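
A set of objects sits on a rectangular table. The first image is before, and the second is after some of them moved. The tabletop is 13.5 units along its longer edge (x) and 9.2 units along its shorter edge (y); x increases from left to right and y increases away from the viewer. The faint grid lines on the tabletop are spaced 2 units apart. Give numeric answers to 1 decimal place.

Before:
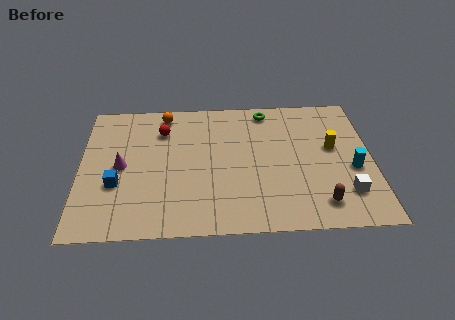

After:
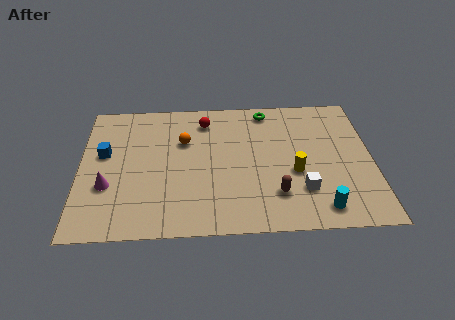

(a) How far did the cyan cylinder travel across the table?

3.0

From (12.6, 3.8) to (11.0, 1.3), the cyan cylinder covered √(1.6² + 2.5²) ≈ 3.0 units.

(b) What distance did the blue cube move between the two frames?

2.2

From (1.7, 3.3) to (1.1, 5.4), the blue cube covered √(0.6² + 2.1²) ≈ 2.2 units.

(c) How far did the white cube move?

2.0

The white cube moved from about (12.2, 2.2) to (10.2, 2.5), a distance of √(2.0² + 0.3²) ≈ 2.0.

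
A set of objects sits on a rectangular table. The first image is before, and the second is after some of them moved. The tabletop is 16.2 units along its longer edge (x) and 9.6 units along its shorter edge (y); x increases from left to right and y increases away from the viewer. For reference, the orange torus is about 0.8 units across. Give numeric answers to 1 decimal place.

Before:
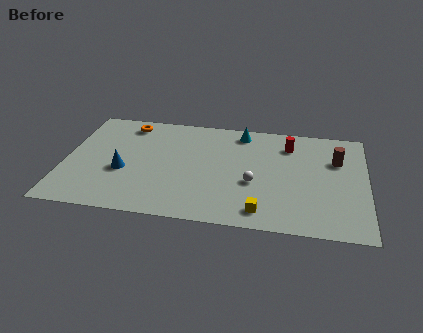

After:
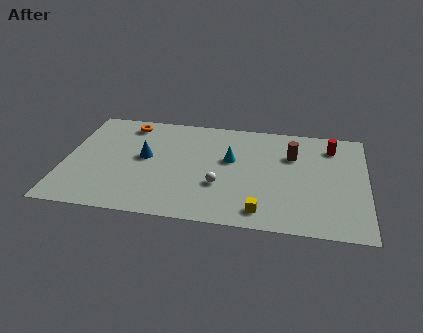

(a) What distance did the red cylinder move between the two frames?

2.3

From (12.0, 7.5) to (14.3, 7.7), the red cylinder covered √(2.3² + 0.2²) ≈ 2.3 units.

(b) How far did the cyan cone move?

2.6

From (9.4, 8.3) to (8.9, 5.7), the cyan cone covered √(0.5² + 2.6²) ≈ 2.6 units.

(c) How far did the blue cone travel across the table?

1.8

From (3.2, 3.8) to (4.3, 5.2), the blue cone covered √(1.1² + 1.4²) ≈ 1.8 units.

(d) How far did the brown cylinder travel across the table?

2.4

The brown cylinder moved from about (14.6, 6.5) to (12.2, 6.6), a distance of √(2.4² + 0.1²) ≈ 2.4.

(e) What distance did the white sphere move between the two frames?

1.9

From (10.2, 3.8) to (8.4, 3.3), the white sphere covered √(1.8² + 0.5²) ≈ 1.9 units.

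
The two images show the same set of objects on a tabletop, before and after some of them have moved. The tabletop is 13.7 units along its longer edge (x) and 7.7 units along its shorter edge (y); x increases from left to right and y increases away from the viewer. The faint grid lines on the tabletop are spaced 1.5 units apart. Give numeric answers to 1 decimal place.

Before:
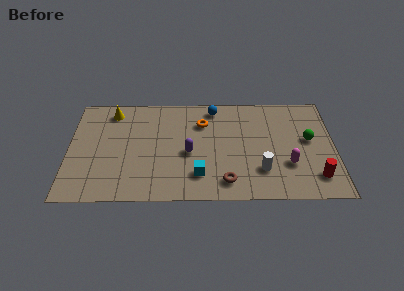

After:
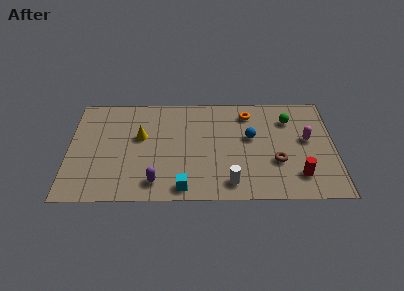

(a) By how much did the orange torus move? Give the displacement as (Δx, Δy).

(2.4, 0.7)

From the two frames, the orange torus sits at roughly (6.9, 5.6) before and (9.3, 6.3) after.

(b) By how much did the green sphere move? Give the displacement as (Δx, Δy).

(-1.0, 1.5)

The green sphere started near (12.4, 4.3) and ended near (11.4, 5.8).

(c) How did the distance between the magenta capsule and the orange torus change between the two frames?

-1.8

The distance was about 5.4 in the first image and 3.6 in the second, so they moved 1.8 units closer together.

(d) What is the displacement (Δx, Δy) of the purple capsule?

(-1.7, -2.1)

The purple capsule started near (6.2, 3.4) and ended near (4.5, 1.3).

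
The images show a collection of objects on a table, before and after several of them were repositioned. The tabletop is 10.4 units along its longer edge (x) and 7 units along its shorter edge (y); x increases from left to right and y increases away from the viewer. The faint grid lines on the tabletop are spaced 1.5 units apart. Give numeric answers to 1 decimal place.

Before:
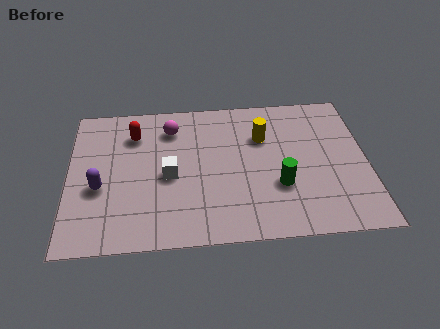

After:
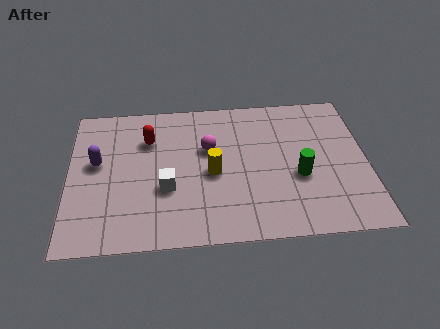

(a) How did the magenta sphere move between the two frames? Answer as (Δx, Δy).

(1.3, -1.1)

The magenta sphere started near (3.6, 5.5) and ended near (4.9, 4.4).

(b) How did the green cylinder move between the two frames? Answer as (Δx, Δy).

(0.7, 0.4)

The green cylinder was at about (7.3, 2.4) and moved to about (8.0, 2.8).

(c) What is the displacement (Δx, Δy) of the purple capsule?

(-0.1, 1.2)

The purple capsule started near (1.1, 2.8) and ended near (1.0, 4.0).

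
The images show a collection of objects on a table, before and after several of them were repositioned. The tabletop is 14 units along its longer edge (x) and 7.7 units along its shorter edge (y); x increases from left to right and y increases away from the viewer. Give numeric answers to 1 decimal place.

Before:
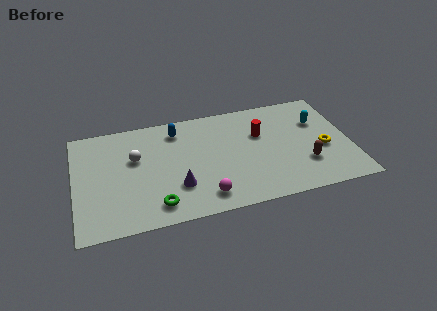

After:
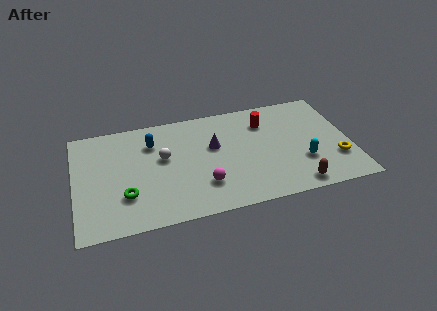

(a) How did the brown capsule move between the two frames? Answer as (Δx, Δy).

(-0.6, -1.4)

The brown capsule started near (11.6, 2.3) and ended near (11.0, 0.9).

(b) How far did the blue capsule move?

1.4

From (5.3, 6.3) to (4.0, 5.7), the blue capsule covered √(1.3² + 0.6²) ≈ 1.4 units.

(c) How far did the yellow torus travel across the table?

1.1

From (12.6, 3.2) to (13.2, 2.3), the yellow torus covered √(0.6² + 0.9²) ≈ 1.1 units.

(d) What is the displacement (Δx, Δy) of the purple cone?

(2.0, 2.4)

The purple cone was at about (5.1, 2.3) and moved to about (7.1, 4.7).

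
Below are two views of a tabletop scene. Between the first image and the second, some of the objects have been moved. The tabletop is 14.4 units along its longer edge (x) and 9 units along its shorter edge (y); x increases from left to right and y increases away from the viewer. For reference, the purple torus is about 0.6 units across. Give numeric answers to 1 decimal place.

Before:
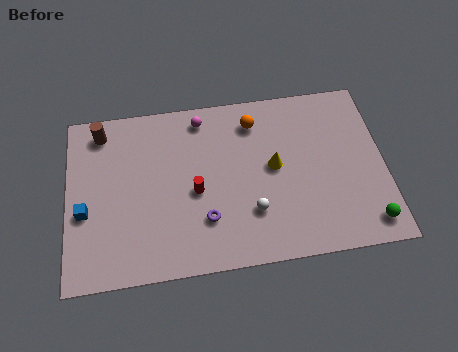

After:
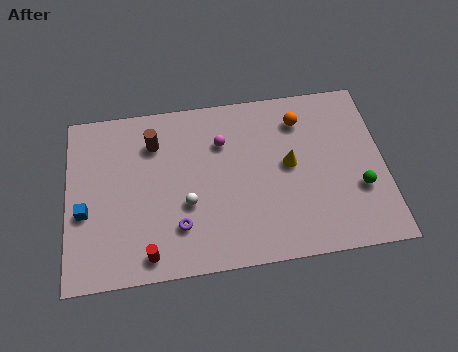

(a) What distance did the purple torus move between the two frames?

1.2

The purple torus moved from about (6.2, 2.5) to (5.0, 2.3), a distance of √(1.2² + 0.2²) ≈ 1.2.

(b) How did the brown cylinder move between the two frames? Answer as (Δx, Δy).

(2.4, -0.9)

The brown cylinder started near (1.6, 7.7) and ended near (4.0, 6.8).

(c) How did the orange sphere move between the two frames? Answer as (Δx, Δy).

(2.1, -0.2)

The orange sphere started near (8.6, 7.3) and ended near (10.7, 7.1).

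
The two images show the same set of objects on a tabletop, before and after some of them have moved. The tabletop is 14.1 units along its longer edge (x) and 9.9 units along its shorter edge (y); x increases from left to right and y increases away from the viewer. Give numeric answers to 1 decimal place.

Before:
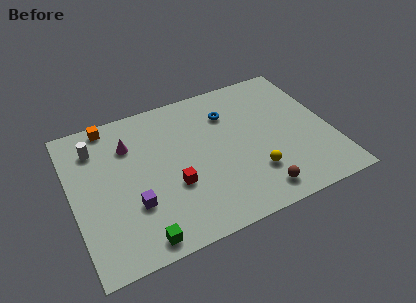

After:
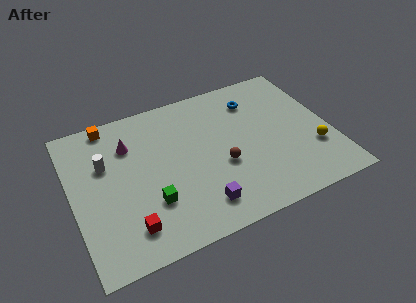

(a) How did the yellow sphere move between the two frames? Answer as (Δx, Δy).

(3.4, 0.4)

The yellow sphere was at about (9.6, 2.7) and moved to about (13.0, 3.1).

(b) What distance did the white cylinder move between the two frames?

1.4

From (1.5, 7.7) to (1.9, 6.4), the white cylinder covered √(0.4² + 1.3²) ≈ 1.4 units.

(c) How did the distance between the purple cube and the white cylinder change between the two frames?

+1.7

The distance was about 4.8 in the first image and 6.5 in the second, so they moved 1.7 units further apart.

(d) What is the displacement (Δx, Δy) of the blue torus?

(1.5, 0.4)

The blue torus started near (8.8, 7.3) and ended near (10.3, 7.7).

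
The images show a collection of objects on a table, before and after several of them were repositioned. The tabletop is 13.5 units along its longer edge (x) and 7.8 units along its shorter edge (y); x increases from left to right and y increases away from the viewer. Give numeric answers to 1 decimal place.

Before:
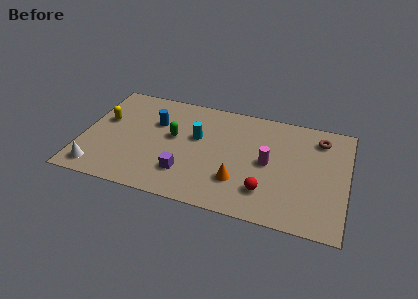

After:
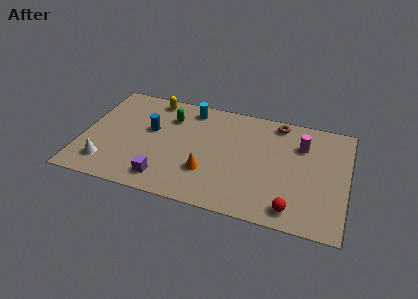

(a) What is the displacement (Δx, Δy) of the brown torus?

(-2.2, 0.6)

From the two frames, the brown torus sits at roughly (12.0, 6.3) before and (9.8, 6.9) after.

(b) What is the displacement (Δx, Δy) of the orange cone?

(-1.6, 0.2)

The orange cone started near (8.1, 2.2) and ended near (6.5, 2.4).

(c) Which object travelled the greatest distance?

the yellow capsule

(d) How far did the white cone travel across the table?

0.6

From (1.0, 1.1) to (1.4, 1.6), the white cone covered √(0.4² + 0.5²) ≈ 0.6 units.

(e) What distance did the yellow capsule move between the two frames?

3.2

The yellow capsule moved from about (1.0, 4.7) to (3.3, 6.9), a distance of √(2.3² + 2.2²) ≈ 3.2.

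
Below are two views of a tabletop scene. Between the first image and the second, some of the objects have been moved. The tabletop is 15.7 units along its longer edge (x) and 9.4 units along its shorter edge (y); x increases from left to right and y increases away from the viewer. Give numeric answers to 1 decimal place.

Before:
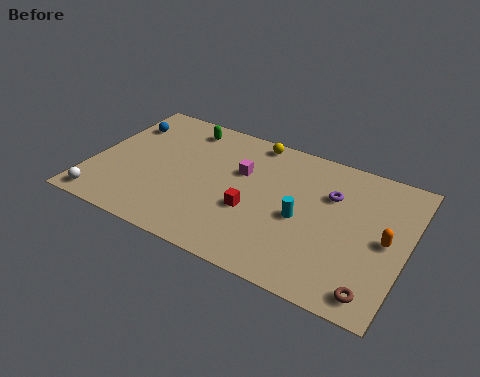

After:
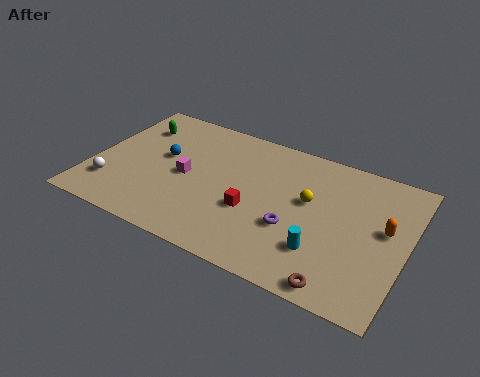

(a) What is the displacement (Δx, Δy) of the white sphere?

(0.2, 1.3)

From the two frames, the white sphere sits at roughly (1.0, 1.0) before and (1.2, 2.3) after.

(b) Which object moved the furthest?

the yellow sphere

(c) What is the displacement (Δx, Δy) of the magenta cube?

(-2.6, -1.5)

From the two frames, the magenta cube sits at roughly (7.3, 6.0) before and (4.7, 4.5) after.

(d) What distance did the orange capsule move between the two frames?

0.7

The orange capsule was near (14.7, 4.6) before and (14.6, 5.3) after, so it travelled √(0.1² + 0.7²) ≈ 0.7 units.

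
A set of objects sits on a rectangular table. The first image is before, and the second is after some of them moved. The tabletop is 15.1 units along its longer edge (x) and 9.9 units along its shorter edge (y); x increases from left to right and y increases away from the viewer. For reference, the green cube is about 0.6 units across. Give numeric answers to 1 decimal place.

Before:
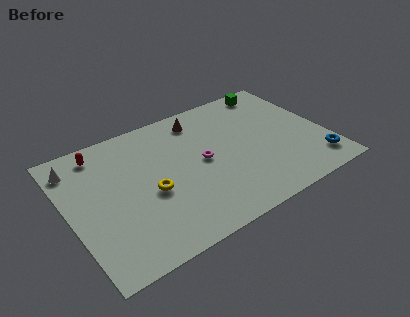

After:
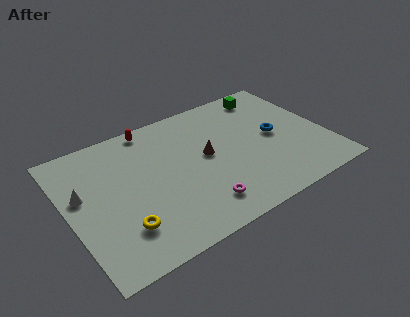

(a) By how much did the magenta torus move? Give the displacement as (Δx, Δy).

(-0.7, -3.1)

The magenta torus started near (7.8, 5.0) and ended near (7.1, 1.9).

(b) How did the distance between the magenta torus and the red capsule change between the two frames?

+0.8

Before: roughly 6.5 units apart; after: 7.3. That's 0.8 units further apart.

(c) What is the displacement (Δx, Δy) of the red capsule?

(3.1, 0.5)

The red capsule started near (2.3, 8.5) and ended near (5.4, 9.0).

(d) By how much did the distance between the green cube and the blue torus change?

-3.6

Before: roughly 7.1 units apart; after: 3.5. That's 3.6 units closer together.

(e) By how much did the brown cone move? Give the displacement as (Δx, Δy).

(-0.1, -3.0)

From the two frames, the brown cone sits at roughly (8.2, 8.3) before and (8.1, 5.3) after.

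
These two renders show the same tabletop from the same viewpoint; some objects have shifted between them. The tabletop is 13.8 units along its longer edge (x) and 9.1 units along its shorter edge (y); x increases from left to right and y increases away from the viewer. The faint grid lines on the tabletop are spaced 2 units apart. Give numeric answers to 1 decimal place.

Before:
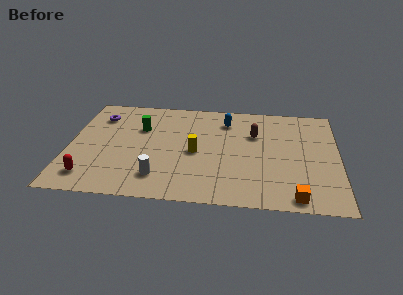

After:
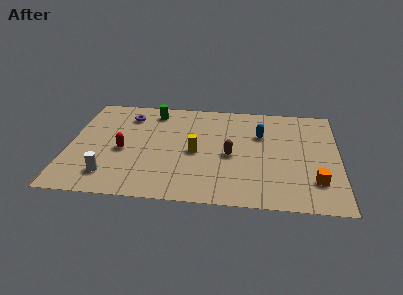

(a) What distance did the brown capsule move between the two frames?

2.3

The brown capsule was near (9.5, 6.1) before and (8.3, 4.1) after, so it travelled √(1.2² + 2.0²) ≈ 2.3 units.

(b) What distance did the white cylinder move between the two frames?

2.5

From (4.7, 1.9) to (2.2, 1.8), the white cylinder covered √(2.5² + 0.1²) ≈ 2.5 units.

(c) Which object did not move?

the yellow cylinder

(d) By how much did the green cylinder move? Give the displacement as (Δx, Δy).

(0.6, 1.6)

The green cylinder was at about (3.6, 6.1) and moved to about (4.2, 7.7).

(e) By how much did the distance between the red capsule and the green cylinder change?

-1.1

The distance was about 5.1 in the first image and 4.0 in the second, so they moved 1.1 units closer together.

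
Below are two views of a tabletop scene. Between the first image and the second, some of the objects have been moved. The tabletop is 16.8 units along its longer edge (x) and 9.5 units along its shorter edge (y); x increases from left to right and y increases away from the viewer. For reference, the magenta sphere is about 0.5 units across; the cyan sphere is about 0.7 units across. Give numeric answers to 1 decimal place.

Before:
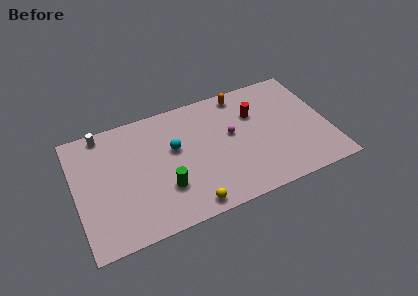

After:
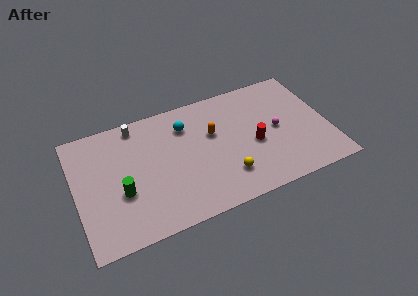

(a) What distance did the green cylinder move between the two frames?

2.9

The green cylinder was near (5.7, 2.9) before and (2.9, 3.6) after, so it travelled √(2.8² + 0.7²) ≈ 2.9 units.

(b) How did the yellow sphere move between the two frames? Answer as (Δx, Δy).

(2.6, 1.3)

The yellow sphere started near (7.1, 1.0) and ended near (9.7, 2.3).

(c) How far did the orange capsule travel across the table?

3.3

The orange capsule was near (11.4, 8.4) before and (9.2, 5.9) after, so it travelled √(2.2² + 2.5²) ≈ 3.3 units.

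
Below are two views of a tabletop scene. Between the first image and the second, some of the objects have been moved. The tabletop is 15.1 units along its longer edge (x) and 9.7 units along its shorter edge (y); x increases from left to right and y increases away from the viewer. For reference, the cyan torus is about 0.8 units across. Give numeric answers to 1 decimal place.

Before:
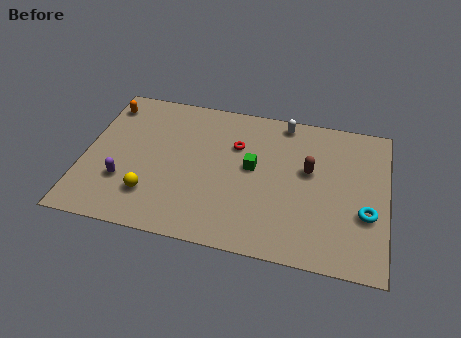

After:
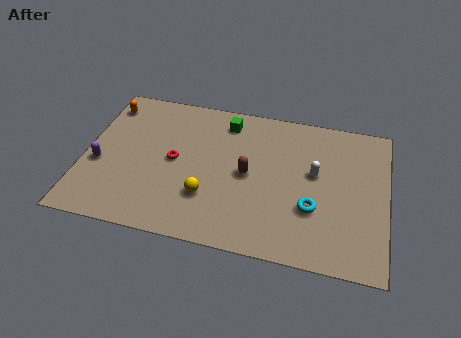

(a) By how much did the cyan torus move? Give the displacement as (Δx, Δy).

(-2.6, -0.2)

From the two frames, the cyan torus sits at roughly (14.1, 3.5) before and (11.5, 3.3) after.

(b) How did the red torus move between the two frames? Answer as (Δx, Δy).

(-3.0, -1.7)

The red torus was at about (7.5, 6.6) and moved to about (4.5, 4.9).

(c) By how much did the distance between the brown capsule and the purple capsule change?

-2.0

Before: roughly 9.5 units apart; after: 7.5. That's 2.0 units closer together.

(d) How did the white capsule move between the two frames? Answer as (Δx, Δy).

(1.7, -3.1)

The white capsule was at about (9.8, 8.7) and moved to about (11.5, 5.6).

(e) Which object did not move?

the orange capsule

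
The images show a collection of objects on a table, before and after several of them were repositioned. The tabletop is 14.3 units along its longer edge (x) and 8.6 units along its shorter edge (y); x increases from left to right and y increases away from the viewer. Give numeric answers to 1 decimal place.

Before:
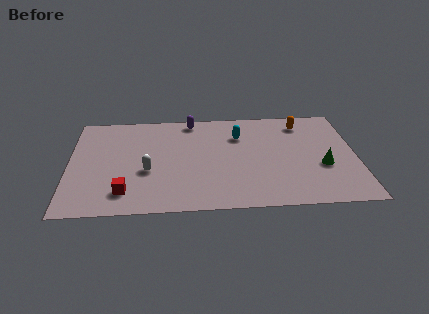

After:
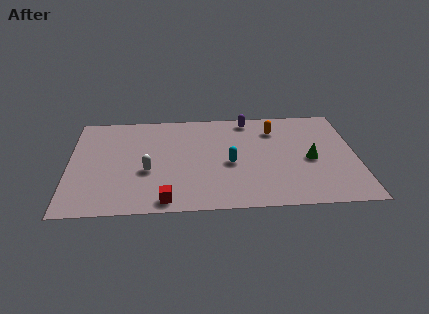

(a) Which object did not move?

the white capsule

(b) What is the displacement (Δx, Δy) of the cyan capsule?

(-0.5, -2.4)

From the two frames, the cyan capsule sits at roughly (8.5, 6.2) before and (8.0, 3.8) after.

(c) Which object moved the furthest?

the purple capsule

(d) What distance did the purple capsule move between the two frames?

2.9

The purple capsule moved from about (6.1, 7.7) to (9.0, 7.6), a distance of √(2.9² + 0.1²) ≈ 2.9.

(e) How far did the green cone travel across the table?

0.8

From (12.6, 3.3) to (12.0, 3.9), the green cone covered √(0.6² + 0.6²) ≈ 0.8 units.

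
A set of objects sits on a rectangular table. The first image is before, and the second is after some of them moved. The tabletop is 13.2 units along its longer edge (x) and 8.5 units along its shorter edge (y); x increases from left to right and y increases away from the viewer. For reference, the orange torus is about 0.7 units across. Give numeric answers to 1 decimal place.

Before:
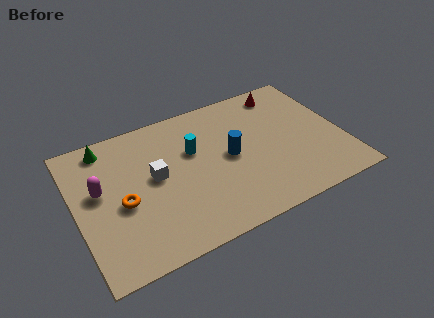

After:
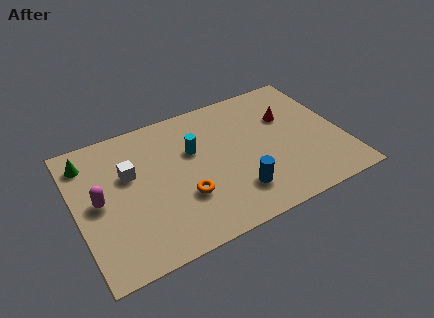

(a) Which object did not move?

the cyan cylinder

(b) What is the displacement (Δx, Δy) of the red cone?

(-0.1, -1.7)

The red cone was at about (10.8, 7.3) and moved to about (10.7, 5.6).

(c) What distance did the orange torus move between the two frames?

3.0

From (2.2, 3.7) to (5.1, 2.8), the orange torus covered √(2.9² + 0.9²) ≈ 3.0 units.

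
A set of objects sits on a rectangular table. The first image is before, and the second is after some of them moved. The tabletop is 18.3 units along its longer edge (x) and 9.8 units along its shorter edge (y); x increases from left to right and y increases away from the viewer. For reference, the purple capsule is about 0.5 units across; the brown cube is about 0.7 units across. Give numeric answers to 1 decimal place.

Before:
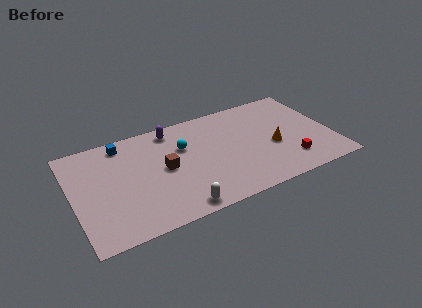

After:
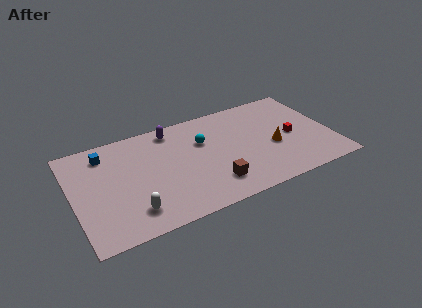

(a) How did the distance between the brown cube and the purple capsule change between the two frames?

+3.1

They were about 3.6 units apart before and 6.7 after — 3.1 units further apart.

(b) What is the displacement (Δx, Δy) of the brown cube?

(3.1, -2.8)

From the two frames, the brown cube sits at roughly (6.4, 5.0) before and (9.5, 2.2) after.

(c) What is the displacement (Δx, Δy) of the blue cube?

(-1.3, -0.5)

The blue cube started near (3.8, 8.5) and ended near (2.5, 8.0).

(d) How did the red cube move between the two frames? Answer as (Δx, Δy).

(0.5, 2.4)

From the two frames, the red cube sits at roughly (15.0, 2.2) before and (15.5, 4.6) after.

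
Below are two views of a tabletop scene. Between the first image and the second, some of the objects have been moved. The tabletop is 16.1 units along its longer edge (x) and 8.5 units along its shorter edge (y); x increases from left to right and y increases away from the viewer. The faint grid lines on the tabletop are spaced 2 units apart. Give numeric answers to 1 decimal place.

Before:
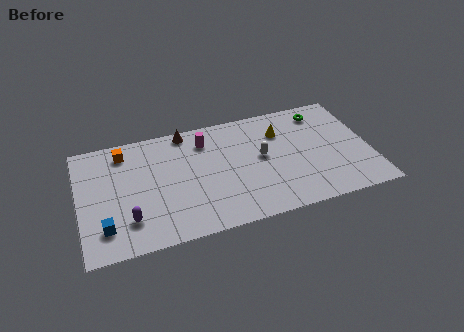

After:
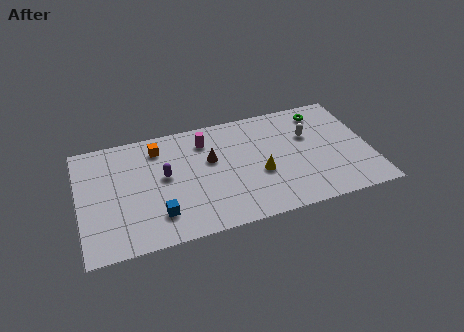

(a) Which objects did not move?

the green torus and the magenta cylinder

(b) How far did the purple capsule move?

3.3

The purple capsule moved from about (2.6, 2.1) to (4.7, 4.7), a distance of √(2.1² + 2.6²) ≈ 3.3.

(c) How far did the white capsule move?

2.8

The white capsule was near (10.1, 4.6) before and (12.8, 5.5) after, so it travelled √(2.7² + 0.9²) ≈ 2.8 units.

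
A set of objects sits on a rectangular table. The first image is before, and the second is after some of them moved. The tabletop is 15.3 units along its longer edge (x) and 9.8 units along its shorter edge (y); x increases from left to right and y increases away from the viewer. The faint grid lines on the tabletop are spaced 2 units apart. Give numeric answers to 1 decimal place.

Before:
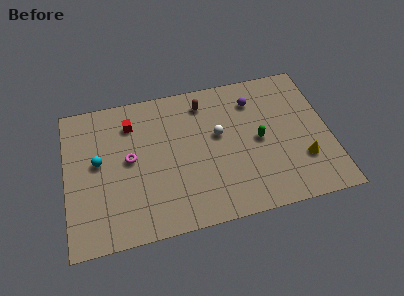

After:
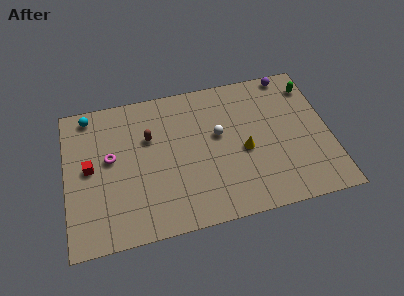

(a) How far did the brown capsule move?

3.7

The brown capsule was near (8.2, 8.1) before and (4.9, 6.4) after, so it travelled √(3.3² + 1.7²) ≈ 3.7 units.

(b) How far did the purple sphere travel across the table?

2.6

The purple sphere moved from about (11.1, 7.6) to (13.3, 9.0), a distance of √(2.2² + 1.4²) ≈ 2.6.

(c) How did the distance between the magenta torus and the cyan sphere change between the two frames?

+1.6

The distance was about 1.8 in the first image and 3.4 in the second, so they moved 1.6 units further apart.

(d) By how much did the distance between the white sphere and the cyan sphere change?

+1.0

The distance was about 7.0 in the first image and 8.0 in the second, so they moved 1.0 units further apart.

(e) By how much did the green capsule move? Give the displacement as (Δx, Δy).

(3.3, 3.1)

The green capsule was at about (11.2, 4.8) and moved to about (14.5, 7.9).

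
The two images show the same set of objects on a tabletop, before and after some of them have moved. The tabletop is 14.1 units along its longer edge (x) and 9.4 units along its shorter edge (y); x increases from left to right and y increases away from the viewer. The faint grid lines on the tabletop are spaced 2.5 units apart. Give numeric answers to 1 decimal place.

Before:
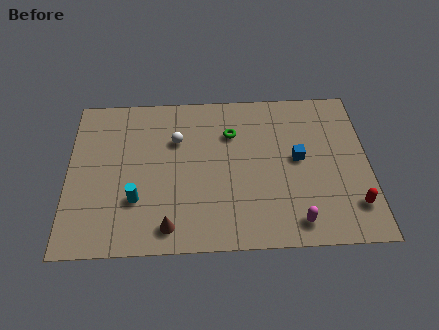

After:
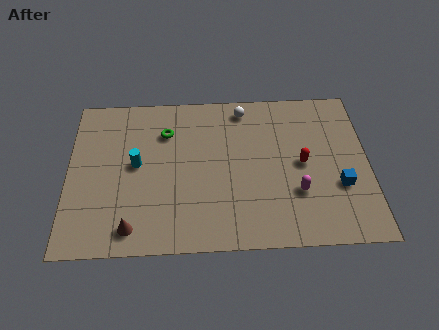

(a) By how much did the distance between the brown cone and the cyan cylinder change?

+1.5

The distance was about 2.2 in the first image and 3.7 in the second, so they moved 1.5 units further apart.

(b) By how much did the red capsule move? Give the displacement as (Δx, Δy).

(-2.3, 2.6)

From the two frames, the red capsule sits at roughly (13.3, 2.1) before and (11.0, 4.7) after.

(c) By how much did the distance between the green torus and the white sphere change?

+1.3

Before: roughly 2.6 units apart; after: 3.9. That's 1.3 units further apart.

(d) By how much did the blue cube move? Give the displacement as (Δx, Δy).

(1.9, -1.7)

The blue cube started near (10.8, 5.0) and ended near (12.7, 3.3).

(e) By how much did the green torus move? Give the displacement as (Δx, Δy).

(-3.1, 0.2)

The green torus was at about (7.7, 6.7) and moved to about (4.6, 6.9).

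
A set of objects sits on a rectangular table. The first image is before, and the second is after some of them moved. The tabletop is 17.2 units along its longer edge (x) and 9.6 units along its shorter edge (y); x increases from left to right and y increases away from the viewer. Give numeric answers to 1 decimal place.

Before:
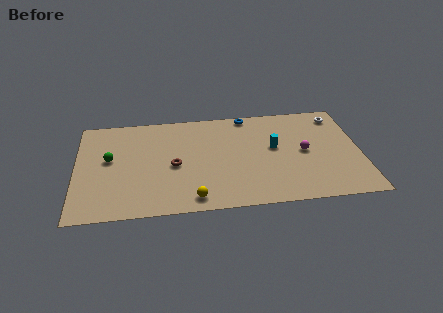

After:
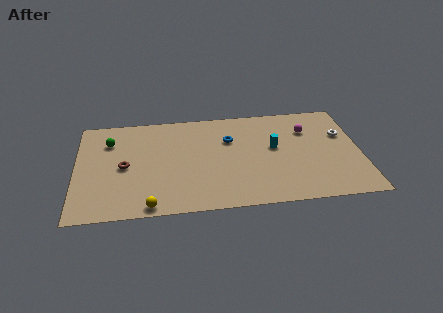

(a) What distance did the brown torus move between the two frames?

3.0

The brown torus moved from about (5.9, 4.4) to (2.9, 4.6), a distance of √(3.0² + 0.2²) ≈ 3.0.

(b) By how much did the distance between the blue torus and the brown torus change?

+0.3

Before: roughly 6.4 units apart; after: 6.7. That's 0.3 units further apart.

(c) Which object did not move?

the cyan cylinder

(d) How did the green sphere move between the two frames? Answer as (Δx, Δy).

(0.0, 1.7)

The green sphere was at about (2.0, 5.4) and moved to about (2.0, 7.1).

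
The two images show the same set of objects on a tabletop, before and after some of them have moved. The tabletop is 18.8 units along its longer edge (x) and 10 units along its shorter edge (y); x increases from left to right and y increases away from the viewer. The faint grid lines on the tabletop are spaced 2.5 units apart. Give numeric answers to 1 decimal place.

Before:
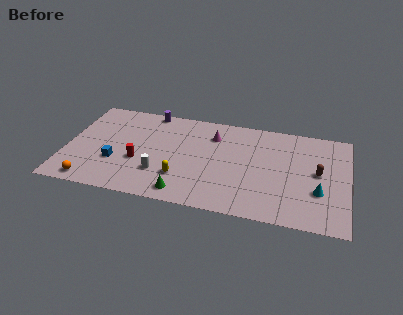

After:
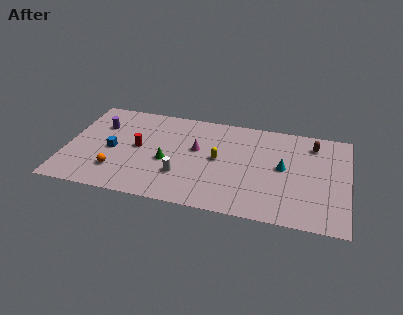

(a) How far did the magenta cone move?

2.0

The magenta cone moved from about (9.7, 7.6) to (8.7, 5.9), a distance of √(1.0² + 1.7²) ≈ 2.0.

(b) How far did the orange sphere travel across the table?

2.1

The orange sphere moved from about (1.9, 1.1) to (3.5, 2.5), a distance of √(1.6² + 1.4²) ≈ 2.1.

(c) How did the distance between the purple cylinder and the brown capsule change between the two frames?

+2.2

Before: roughly 12.1 units apart; after: 14.3. That's 2.2 units further apart.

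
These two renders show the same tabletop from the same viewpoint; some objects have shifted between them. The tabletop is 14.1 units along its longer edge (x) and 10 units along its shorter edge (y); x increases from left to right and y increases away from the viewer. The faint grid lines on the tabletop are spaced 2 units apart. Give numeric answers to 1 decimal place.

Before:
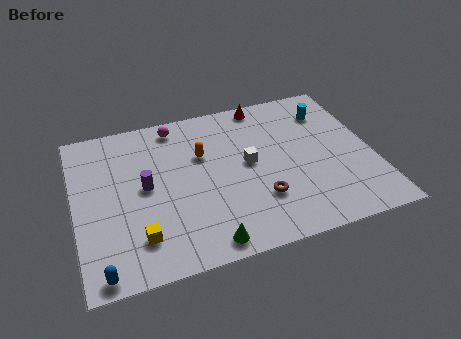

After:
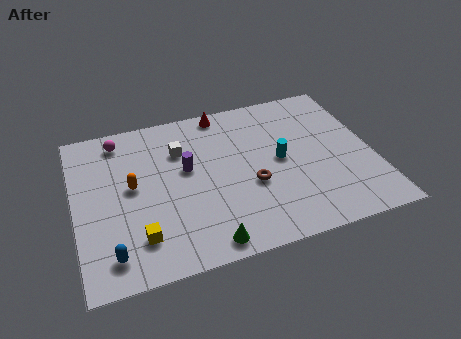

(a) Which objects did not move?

the yellow cube and the green cone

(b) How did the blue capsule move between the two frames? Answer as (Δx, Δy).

(0.5, 0.8)

The blue capsule was at about (1.0, 0.8) and moved to about (1.5, 1.6).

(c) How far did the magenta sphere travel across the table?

2.7

The magenta sphere moved from about (5.0, 8.8) to (2.3, 8.6), a distance of √(2.7² + 0.2²) ≈ 2.7.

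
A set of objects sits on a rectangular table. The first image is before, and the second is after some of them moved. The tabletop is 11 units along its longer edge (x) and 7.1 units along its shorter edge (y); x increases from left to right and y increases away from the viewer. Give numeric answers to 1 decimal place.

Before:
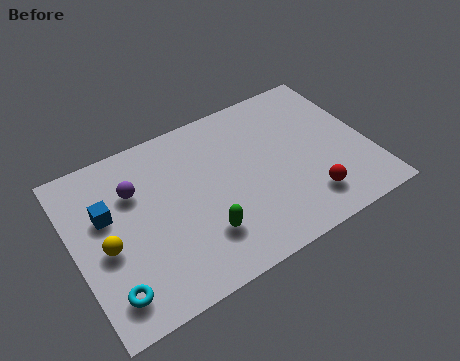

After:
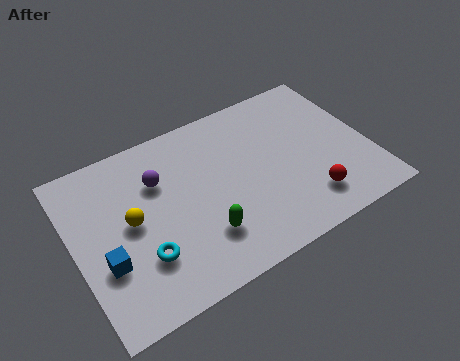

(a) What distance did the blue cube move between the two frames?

1.9

The blue cube moved from about (1.3, 4.4) to (1.0, 2.5), a distance of √(0.3² + 1.9²) ≈ 1.9.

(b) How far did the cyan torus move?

1.5

The cyan torus moved from about (1.0, 1.3) to (2.3, 2.1), a distance of √(1.3² + 0.8²) ≈ 1.5.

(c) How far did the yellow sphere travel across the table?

1.2

The yellow sphere was near (1.1, 3.1) before and (2.1, 3.7) after, so it travelled √(1.0² + 0.6²) ≈ 1.2 units.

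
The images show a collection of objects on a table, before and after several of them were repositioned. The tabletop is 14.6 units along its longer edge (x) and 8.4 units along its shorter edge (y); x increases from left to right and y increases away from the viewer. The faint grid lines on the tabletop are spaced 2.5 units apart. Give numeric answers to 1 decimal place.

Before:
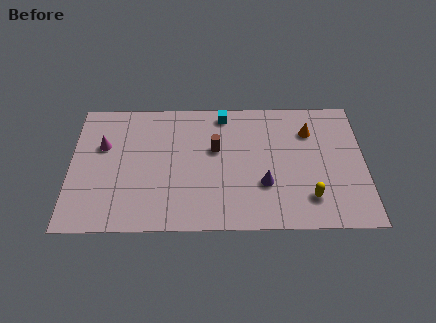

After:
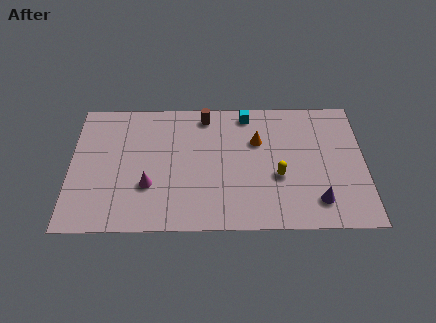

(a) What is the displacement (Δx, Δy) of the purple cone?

(2.6, -1.1)

The purple cone started near (9.6, 2.8) and ended near (12.2, 1.7).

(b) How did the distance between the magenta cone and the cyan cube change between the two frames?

+0.4

Before: roughly 6.3 units apart; after: 6.7. That's 0.4 units further apart.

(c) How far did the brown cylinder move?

2.3

The brown cylinder was near (7.2, 5.1) before and (6.7, 7.3) after, so it travelled √(0.5² + 2.2²) ≈ 2.3 units.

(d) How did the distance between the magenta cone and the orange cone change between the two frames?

-4.2

Before: roughly 10.3 units apart; after: 6.1. That's 4.2 units closer together.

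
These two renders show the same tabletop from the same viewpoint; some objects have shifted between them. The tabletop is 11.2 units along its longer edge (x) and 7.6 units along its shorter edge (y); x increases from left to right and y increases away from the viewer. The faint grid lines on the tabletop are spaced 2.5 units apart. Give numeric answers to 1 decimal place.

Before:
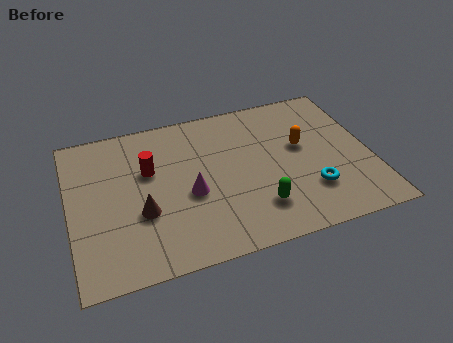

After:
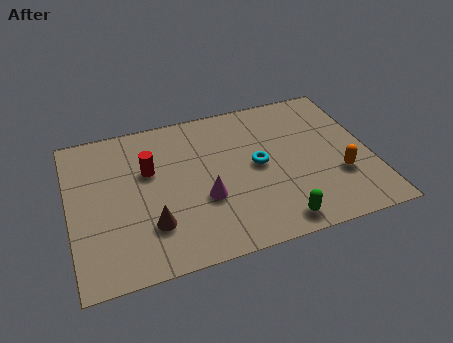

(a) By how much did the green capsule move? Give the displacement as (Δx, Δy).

(0.6, -0.9)

The green capsule was at about (6.8, 1.8) and moved to about (7.4, 0.9).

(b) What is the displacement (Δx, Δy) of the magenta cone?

(0.5, -0.4)

The magenta cone started near (4.4, 3.2) and ended near (4.9, 2.8).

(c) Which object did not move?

the red cylinder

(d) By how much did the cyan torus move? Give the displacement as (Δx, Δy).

(-1.8, 1.8)

The cyan torus started near (8.8, 2.1) and ended near (7.0, 3.9).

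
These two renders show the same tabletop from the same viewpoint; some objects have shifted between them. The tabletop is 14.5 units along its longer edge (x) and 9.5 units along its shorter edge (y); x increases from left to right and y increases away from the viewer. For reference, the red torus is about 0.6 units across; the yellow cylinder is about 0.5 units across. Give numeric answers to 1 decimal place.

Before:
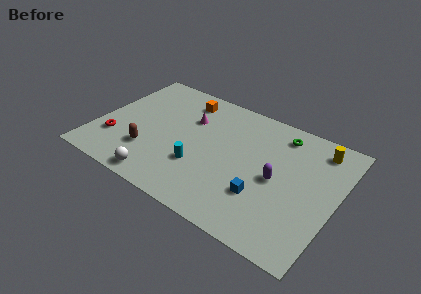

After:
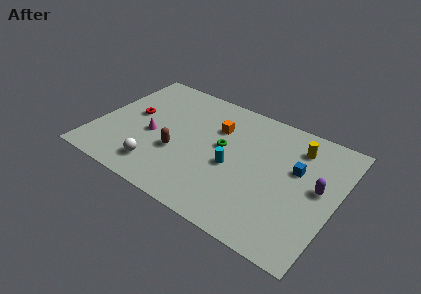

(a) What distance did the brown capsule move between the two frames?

1.9

The brown capsule was near (3.4, 2.7) before and (5.1, 3.5) after, so it travelled √(1.7² + 0.8²) ≈ 1.9 units.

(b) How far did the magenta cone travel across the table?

3.1

The magenta cone was near (5.3, 6.5) before and (3.4, 4.1) after, so it travelled √(1.9² + 2.4²) ≈ 3.1 units.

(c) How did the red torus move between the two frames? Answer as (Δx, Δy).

(0.7, 2.5)

From the two frames, the red torus sits at roughly (1.3, 2.7) before and (2.0, 5.2) after.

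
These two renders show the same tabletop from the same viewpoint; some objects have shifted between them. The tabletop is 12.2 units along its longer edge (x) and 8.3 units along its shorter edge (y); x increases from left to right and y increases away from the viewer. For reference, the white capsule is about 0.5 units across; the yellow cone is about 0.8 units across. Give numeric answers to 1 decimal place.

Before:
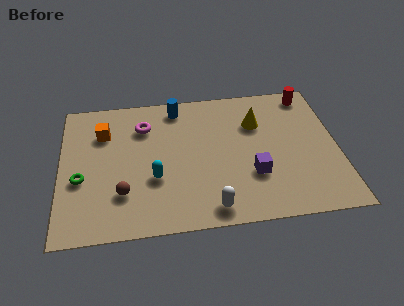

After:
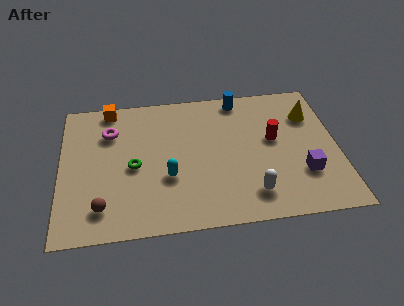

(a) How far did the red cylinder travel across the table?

3.1

The red cylinder moved from about (11.1, 7.3) to (9.4, 4.7), a distance of √(1.7² + 2.6²) ≈ 3.1.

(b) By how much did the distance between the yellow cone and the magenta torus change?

+3.9

They were about 5.0 units apart before and 8.9 after — 3.9 units further apart.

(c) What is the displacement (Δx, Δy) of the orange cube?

(0.3, 1.5)

The orange cube started near (1.9, 6.0) and ended near (2.2, 7.5).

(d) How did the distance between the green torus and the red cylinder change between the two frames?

-4.7

The distance was about 11.0 in the first image and 6.3 in the second, so they moved 4.7 units closer together.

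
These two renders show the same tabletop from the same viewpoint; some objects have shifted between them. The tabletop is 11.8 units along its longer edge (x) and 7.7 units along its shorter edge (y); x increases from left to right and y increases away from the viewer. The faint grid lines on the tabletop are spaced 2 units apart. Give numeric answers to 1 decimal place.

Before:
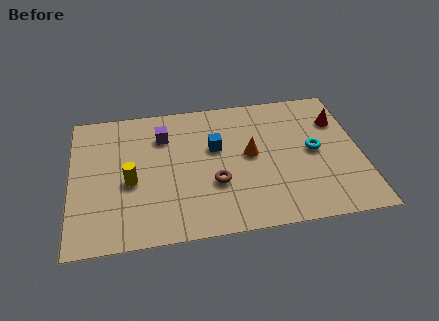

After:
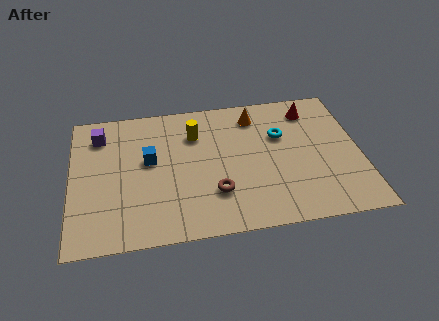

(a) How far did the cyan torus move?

1.7

The cyan torus was near (9.9, 3.9) before and (8.6, 5.0) after, so it travelled √(1.3² + 1.1²) ≈ 1.7 units.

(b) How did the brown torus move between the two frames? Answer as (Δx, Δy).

(0.0, -0.5)

The brown torus was at about (5.8, 2.7) and moved to about (5.8, 2.2).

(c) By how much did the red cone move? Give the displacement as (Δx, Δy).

(-1.1, 0.8)

The red cone started near (11.0, 5.5) and ended near (9.9, 6.3).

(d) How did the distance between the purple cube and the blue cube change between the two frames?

+0.3

Before: roughly 2.3 units apart; after: 2.6. That's 0.3 units further apart.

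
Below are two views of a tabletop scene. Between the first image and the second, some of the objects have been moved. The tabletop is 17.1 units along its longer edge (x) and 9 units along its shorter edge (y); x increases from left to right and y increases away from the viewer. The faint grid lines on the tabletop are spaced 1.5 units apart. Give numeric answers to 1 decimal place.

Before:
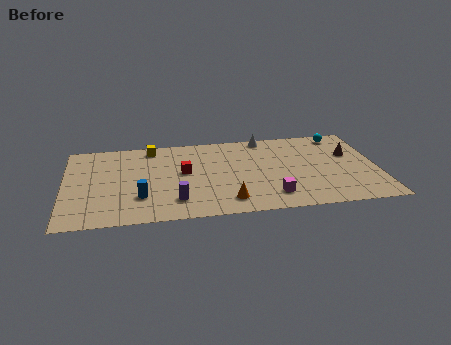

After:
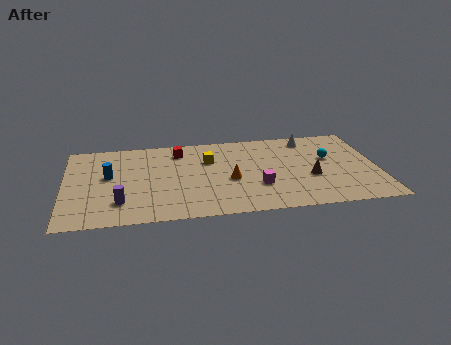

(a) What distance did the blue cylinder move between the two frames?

3.0

The blue cylinder moved from about (4.1, 2.6) to (2.4, 5.1), a distance of √(1.7² + 2.5²) ≈ 3.0.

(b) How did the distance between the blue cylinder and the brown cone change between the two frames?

-0.9

Before: roughly 12.0 units apart; after: 11.1. That's 0.9 units closer together.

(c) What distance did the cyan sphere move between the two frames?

2.6

From (15.3, 7.9) to (14.5, 5.4), the cyan sphere covered √(0.8² + 2.5²) ≈ 2.6 units.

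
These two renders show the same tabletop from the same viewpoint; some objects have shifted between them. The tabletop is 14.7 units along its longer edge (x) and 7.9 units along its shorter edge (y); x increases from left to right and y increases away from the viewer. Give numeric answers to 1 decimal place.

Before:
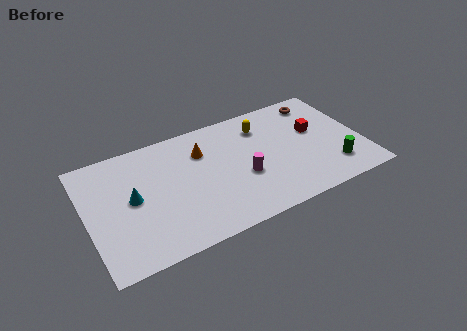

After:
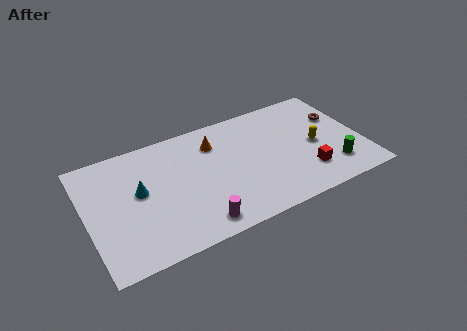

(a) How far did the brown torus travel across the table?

1.7

The brown torus moved from about (12.8, 6.7) to (13.7, 5.2), a distance of √(0.9² + 1.5²) ≈ 1.7.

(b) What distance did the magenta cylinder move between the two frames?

3.4

The magenta cylinder moved from about (8.2, 3.1) to (5.5, 1.1), a distance of √(2.7² + 2.0²) ≈ 3.4.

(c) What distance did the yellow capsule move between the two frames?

3.5

The yellow capsule was near (9.6, 6.1) before and (12.2, 3.7) after, so it travelled √(2.6² + 2.4²) ≈ 3.5 units.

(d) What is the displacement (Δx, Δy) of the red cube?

(-0.8, -2.7)

From the two frames, the red cube sits at roughly (12.3, 4.7) before and (11.5, 2.0) after.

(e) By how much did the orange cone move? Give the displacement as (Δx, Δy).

(0.7, 0.3)

From the two frames, the orange cone sits at roughly (6.3, 5.7) before and (7.0, 6.0) after.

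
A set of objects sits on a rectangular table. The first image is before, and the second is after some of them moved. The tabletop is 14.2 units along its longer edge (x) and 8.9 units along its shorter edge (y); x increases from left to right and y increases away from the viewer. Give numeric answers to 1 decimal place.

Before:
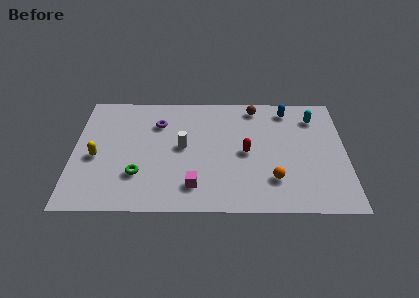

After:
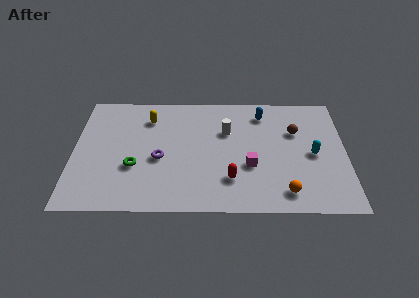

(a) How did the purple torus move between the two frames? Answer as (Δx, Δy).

(0.1, -2.7)

The purple torus started near (4.4, 6.5) and ended near (4.5, 3.8).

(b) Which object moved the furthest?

the yellow capsule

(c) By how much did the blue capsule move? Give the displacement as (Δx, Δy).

(-1.3, -0.3)

The blue capsule was at about (11.2, 7.6) and moved to about (9.9, 7.3).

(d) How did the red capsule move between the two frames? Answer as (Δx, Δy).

(-0.8, -2.0)

The red capsule was at about (9.0, 4.3) and moved to about (8.2, 2.3).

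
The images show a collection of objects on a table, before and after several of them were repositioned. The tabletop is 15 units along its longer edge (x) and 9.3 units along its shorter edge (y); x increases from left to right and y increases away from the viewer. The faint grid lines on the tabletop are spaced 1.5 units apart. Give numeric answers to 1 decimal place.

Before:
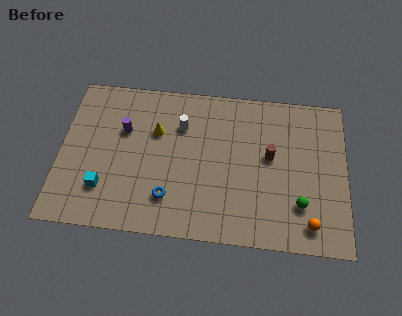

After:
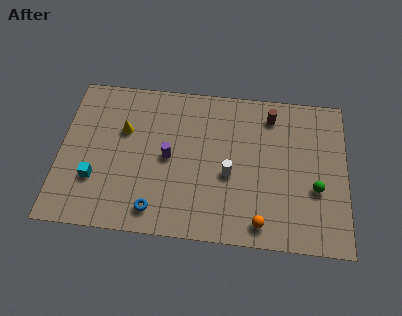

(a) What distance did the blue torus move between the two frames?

1.1

From (5.8, 2.2) to (5.1, 1.4), the blue torus covered √(0.7² + 0.8²) ≈ 1.1 units.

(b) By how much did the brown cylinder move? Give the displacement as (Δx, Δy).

(0.0, 2.5)

The brown cylinder was at about (11.0, 5.2) and moved to about (11.0, 7.7).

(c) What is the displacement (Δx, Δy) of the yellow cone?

(-1.7, -0.1)

The yellow cone started near (5.0, 6.1) and ended near (3.3, 6.0).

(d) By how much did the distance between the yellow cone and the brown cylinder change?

+1.8

The distance was about 6.1 in the first image and 7.9 in the second, so they moved 1.8 units further apart.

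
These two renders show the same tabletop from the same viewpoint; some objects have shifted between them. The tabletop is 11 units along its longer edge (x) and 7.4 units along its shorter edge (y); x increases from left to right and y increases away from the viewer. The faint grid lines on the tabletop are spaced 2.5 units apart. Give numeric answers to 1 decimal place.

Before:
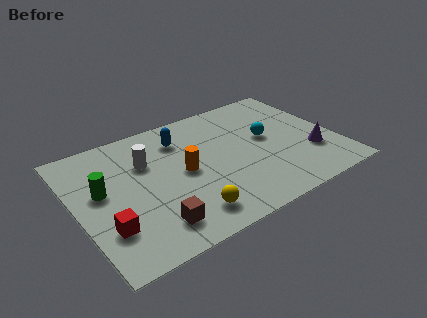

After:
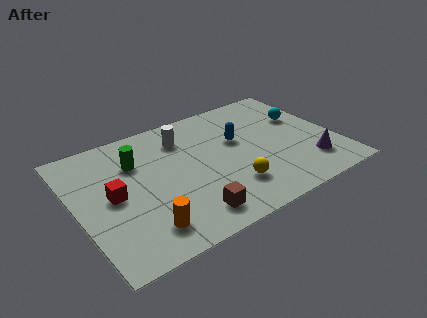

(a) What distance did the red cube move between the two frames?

1.7

The red cube was near (1.0, 2.1) before and (1.5, 3.7) after, so it travelled √(0.5² + 1.6²) ≈ 1.7 units.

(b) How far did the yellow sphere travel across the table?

2.1

The yellow sphere was near (4.2, 1.3) before and (6.2, 1.9) after, so it travelled √(2.0² + 0.6²) ≈ 2.1 units.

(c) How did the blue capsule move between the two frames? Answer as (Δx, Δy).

(2.3, -1.2)

The blue capsule was at about (4.7, 5.7) and moved to about (7.0, 4.5).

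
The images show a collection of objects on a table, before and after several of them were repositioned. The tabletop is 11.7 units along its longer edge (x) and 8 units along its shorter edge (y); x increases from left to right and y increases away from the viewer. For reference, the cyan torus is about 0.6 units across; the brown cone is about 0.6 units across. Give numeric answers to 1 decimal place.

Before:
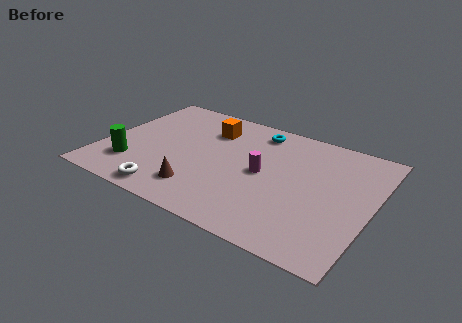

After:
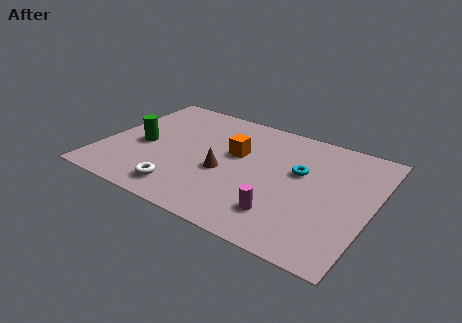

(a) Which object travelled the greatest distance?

the cyan torus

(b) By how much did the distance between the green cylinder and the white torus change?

+1.0

The distance was about 2.2 in the first image and 3.2 in the second, so they moved 1.0 units further apart.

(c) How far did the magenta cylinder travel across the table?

2.5

The magenta cylinder was near (7.0, 4.0) before and (8.2, 1.8) after, so it travelled √(1.2² + 2.2²) ≈ 2.5 units.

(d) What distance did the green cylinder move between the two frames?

1.6

The green cylinder was near (1.5, 2.0) before and (1.7, 3.6) after, so it travelled √(0.2² + 1.6²) ≈ 1.6 units.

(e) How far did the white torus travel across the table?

0.6

From (3.4, 0.9) to (3.9, 1.3), the white torus covered √(0.5² + 0.4²) ≈ 0.6 units.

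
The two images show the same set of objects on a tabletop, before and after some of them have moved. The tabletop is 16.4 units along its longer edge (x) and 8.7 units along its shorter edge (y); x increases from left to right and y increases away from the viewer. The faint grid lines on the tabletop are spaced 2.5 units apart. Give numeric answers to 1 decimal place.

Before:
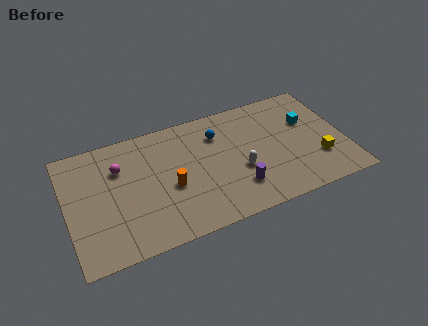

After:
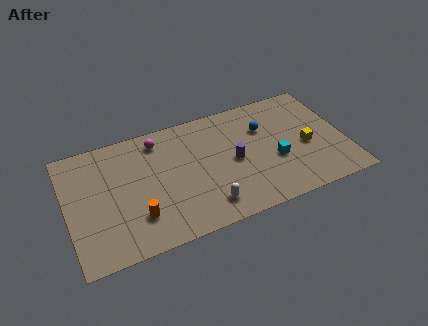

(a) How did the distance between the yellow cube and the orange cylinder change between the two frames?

+1.5

The distance was about 8.8 in the first image and 10.3 in the second, so they moved 1.5 units further apart.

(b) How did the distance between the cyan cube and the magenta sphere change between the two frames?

-3.5

Before: roughly 11.2 units apart; after: 7.7. That's 3.5 units closer together.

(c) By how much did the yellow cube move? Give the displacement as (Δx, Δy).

(-0.6, 1.2)

The yellow cube was at about (14.7, 2.6) and moved to about (14.1, 3.8).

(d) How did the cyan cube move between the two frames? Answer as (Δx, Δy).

(-2.2, -2.2)

The cyan cube started near (14.4, 5.6) and ended near (12.2, 3.4).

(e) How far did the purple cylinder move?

2.0

From (9.8, 2.2) to (9.8, 4.2), the purple cylinder covered √(0.0² + 2.0²) ≈ 2.0 units.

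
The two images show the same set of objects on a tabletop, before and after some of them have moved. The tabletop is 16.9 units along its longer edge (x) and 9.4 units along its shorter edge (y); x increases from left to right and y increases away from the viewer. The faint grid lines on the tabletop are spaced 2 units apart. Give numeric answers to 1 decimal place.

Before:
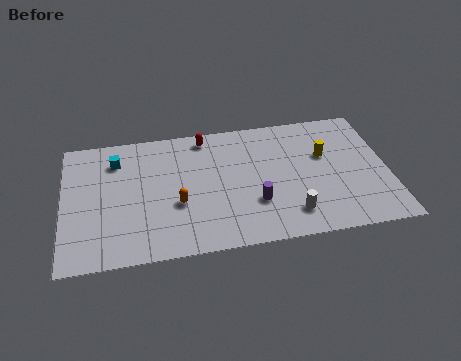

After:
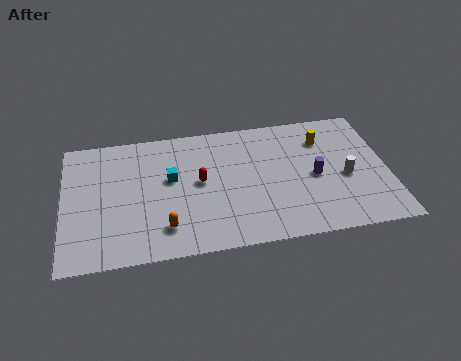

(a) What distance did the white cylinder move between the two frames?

3.7

The white cylinder moved from about (11.7, 1.9) to (14.7, 4.1), a distance of √(3.0² + 2.2²) ≈ 3.7.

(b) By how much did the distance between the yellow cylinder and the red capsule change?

+0.3

The distance was about 6.6 in the first image and 6.9 in the second, so they moved 0.3 units further apart.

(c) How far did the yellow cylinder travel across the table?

1.2

The yellow cylinder moved from about (13.7, 5.9) to (13.7, 7.1), a distance of √(0.0² + 1.2²) ≈ 1.2.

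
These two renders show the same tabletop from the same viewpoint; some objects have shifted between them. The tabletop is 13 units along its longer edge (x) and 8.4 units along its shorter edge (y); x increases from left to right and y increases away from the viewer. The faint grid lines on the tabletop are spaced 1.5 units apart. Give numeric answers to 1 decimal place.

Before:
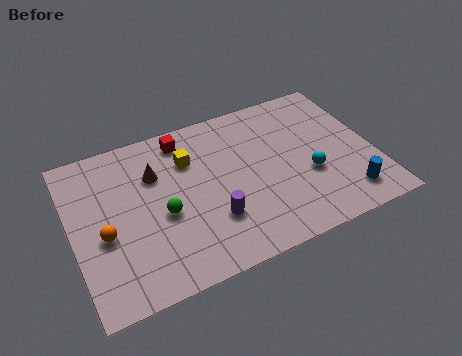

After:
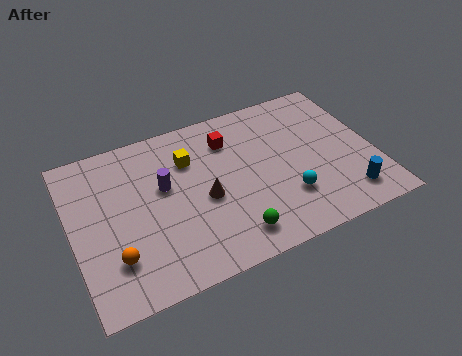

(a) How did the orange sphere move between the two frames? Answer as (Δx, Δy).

(0.3, -1.3)

From the two frames, the orange sphere sits at roughly (1.3, 3.5) before and (1.6, 2.2) after.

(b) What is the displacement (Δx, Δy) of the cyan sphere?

(-1.1, -0.8)

The cyan sphere started near (10.1, 3.2) and ended near (9.0, 2.4).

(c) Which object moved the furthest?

the green sphere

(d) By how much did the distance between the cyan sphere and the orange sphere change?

-1.4

Before: roughly 8.8 units apart; after: 7.4. That's 1.4 units closer together.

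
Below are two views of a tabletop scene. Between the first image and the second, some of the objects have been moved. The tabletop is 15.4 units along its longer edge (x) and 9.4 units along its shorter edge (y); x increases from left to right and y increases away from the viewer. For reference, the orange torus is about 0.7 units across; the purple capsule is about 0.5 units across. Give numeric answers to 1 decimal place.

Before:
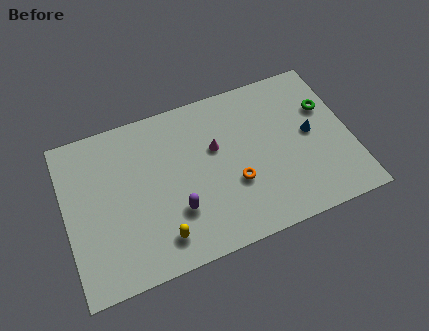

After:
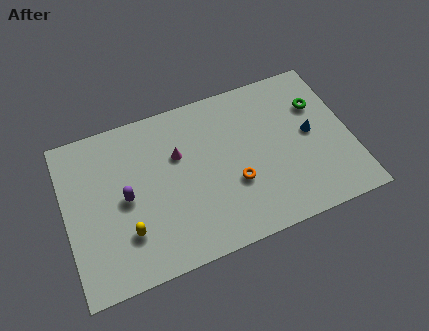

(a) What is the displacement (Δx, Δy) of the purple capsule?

(-2.6, 1.7)

From the two frames, the purple capsule sits at roughly (5.8, 2.9) before and (3.2, 4.6) after.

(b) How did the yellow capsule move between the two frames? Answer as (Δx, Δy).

(-1.7, 0.9)

The yellow capsule started near (4.8, 1.7) and ended near (3.1, 2.6).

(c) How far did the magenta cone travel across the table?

2.0

The magenta cone was near (8.2, 5.8) before and (6.2, 6.1) after, so it travelled √(2.0² + 0.3²) ≈ 2.0 units.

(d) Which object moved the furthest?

the purple capsule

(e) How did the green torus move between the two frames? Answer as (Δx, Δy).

(-0.4, 0.3)

The green torus started near (14.3, 6.2) and ended near (13.9, 6.5).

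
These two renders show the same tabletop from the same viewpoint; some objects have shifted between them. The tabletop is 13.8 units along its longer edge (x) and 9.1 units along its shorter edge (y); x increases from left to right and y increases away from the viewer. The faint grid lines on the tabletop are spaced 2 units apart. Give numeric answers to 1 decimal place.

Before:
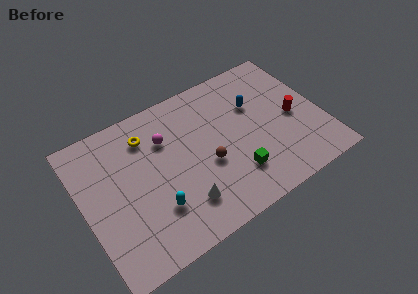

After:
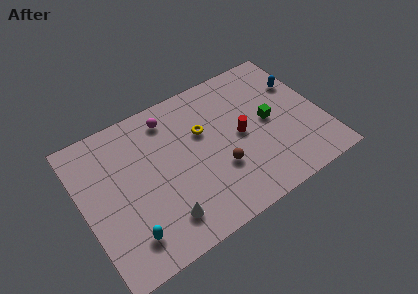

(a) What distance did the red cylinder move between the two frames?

3.1

The red cylinder was near (12.2, 4.2) before and (9.1, 4.5) after, so it travelled √(3.1² + 0.3²) ≈ 3.1 units.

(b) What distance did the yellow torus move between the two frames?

3.4

From (4.0, 7.1) to (7.1, 5.8), the yellow torus covered √(3.1² + 1.3²) ≈ 3.4 units.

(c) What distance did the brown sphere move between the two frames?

0.8

The brown sphere was near (7.0, 3.7) before and (7.6, 3.1) after, so it travelled √(0.6² + 0.6²) ≈ 0.8 units.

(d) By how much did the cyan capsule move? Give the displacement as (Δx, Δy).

(-1.7, -0.8)

The cyan capsule started near (3.8, 2.6) and ended near (2.1, 1.8).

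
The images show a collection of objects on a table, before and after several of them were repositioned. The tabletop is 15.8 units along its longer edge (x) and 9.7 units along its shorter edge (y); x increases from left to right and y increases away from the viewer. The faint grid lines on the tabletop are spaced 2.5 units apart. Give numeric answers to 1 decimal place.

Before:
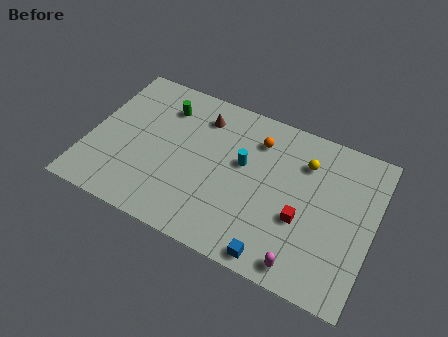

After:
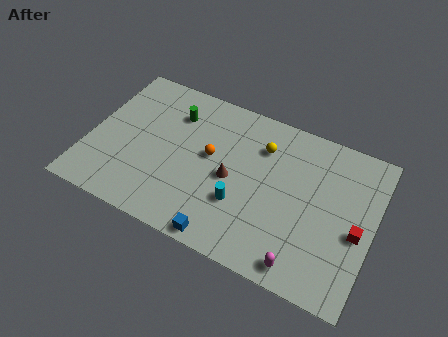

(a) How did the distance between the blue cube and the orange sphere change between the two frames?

-2.0

The distance was about 6.8 in the first image and 4.8 in the second, so they moved 2.0 units closer together.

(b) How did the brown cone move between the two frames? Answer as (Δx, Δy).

(2.1, -3.2)

From the two frames, the brown cone sits at roughly (5.9, 7.7) before and (8.0, 4.5) after.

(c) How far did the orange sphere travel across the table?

3.2

The orange sphere moved from about (9.1, 7.5) to (6.7, 5.4), a distance of √(2.4² + 2.1²) ≈ 3.2.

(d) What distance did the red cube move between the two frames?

3.0

The red cube was near (12.0, 3.7) before and (15.0, 4.2) after, so it travelled √(3.0² + 0.5²) ≈ 3.0 units.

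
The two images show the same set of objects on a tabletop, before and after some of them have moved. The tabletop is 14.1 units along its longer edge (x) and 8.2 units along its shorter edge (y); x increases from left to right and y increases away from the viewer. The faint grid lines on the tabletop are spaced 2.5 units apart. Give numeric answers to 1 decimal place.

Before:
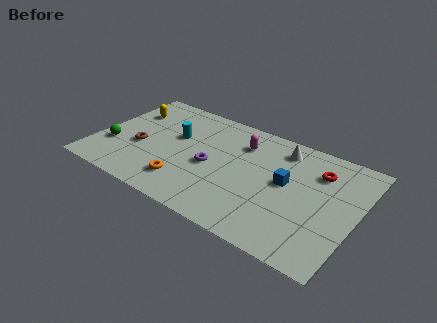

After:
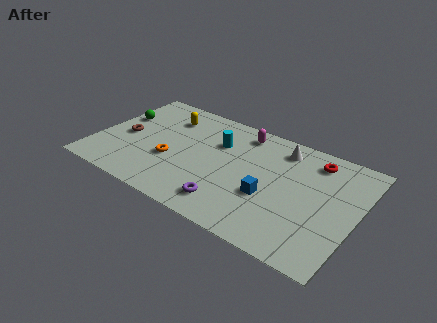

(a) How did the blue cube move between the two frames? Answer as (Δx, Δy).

(-0.7, -1.4)

The blue cube started near (10.3, 4.5) and ended near (9.6, 3.1).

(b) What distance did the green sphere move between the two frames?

2.5

The green sphere was near (1.0, 2.7) before and (0.9, 5.2) after, so it travelled √(0.1² + 2.5²) ≈ 2.5 units.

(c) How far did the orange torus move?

1.6

From (5.2, 1.8) to (4.2, 3.1), the orange torus covered √(1.0² + 1.3²) ≈ 1.6 units.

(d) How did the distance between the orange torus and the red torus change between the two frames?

+0.3

The distance was about 7.9 in the first image and 8.2 in the second, so they moved 0.3 units further apart.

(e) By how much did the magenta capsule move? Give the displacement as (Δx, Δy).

(-0.1, 0.8)

The magenta capsule was at about (7.6, 6.2) and moved to about (7.5, 7.0).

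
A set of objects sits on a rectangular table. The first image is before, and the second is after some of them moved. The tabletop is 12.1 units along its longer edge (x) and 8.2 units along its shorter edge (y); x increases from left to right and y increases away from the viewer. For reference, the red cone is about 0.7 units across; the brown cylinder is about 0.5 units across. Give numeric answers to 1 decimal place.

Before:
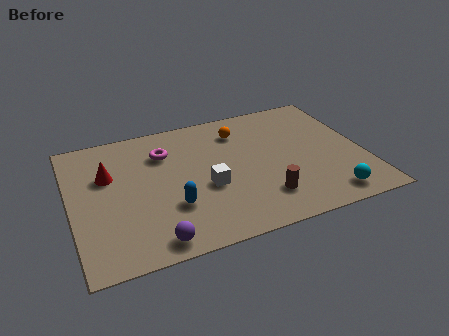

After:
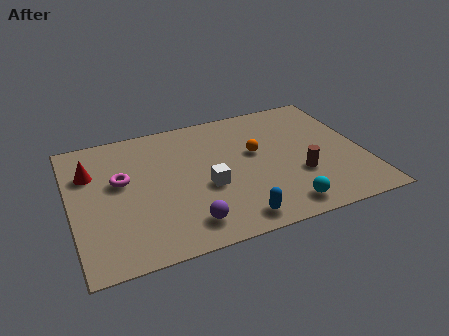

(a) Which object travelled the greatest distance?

the blue capsule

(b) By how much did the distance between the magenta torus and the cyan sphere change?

-0.7

Before: roughly 8.0 units apart; after: 7.3. That's 0.7 units closer together.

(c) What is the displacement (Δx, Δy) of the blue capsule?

(2.4, -1.6)

The blue capsule started near (4.0, 2.6) and ended near (6.4, 1.0).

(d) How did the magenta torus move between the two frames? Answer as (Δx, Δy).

(-1.9, -1.2)

From the two frames, the magenta torus sits at roughly (4.0, 6.0) before and (2.1, 4.8) after.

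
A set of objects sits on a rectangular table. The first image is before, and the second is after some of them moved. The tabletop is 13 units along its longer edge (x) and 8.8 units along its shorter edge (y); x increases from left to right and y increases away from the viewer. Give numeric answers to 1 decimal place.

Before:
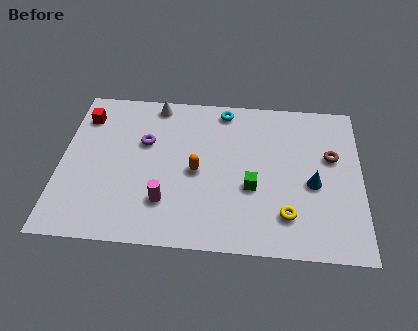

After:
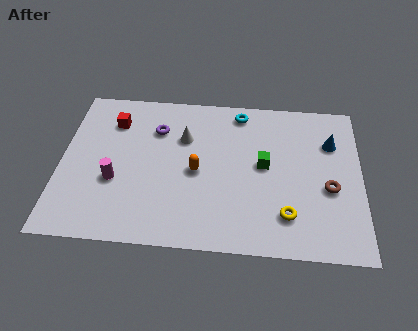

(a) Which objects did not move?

the yellow torus and the orange capsule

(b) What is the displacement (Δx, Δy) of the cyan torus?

(0.7, -0.1)

The cyan torus was at about (7.0, 7.8) and moved to about (7.7, 7.7).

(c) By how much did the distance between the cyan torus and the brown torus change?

+0.4

They were about 5.3 units apart before and 5.7 after — 0.4 units further apart.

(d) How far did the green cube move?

1.4

From (8.3, 3.4) to (8.8, 4.7), the green cube covered √(0.5² + 1.3²) ≈ 1.4 units.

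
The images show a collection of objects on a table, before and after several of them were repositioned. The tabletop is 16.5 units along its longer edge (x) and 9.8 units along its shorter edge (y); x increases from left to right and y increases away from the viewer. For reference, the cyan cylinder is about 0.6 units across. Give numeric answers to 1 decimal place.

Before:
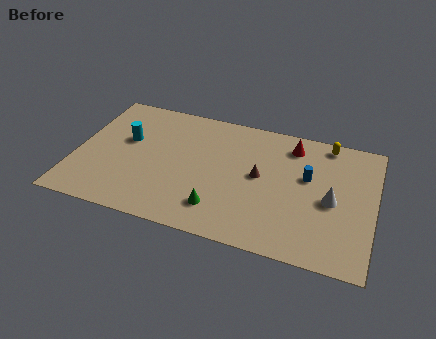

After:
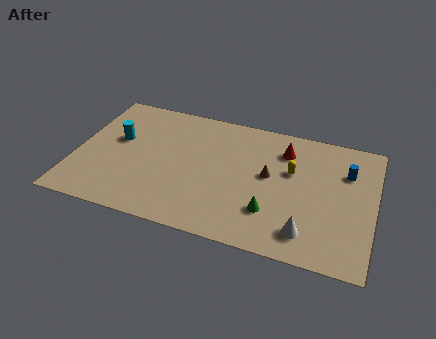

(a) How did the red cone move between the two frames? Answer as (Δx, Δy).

(-0.4, -0.5)

From the two frames, the red cone sits at roughly (11.8, 8.1) before and (11.4, 7.6) after.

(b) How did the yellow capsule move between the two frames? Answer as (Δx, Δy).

(-1.8, -2.7)

The yellow capsule started near (13.7, 8.8) and ended near (11.9, 6.1).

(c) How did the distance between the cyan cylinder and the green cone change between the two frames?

+2.6

They were about 6.7 units apart before and 9.3 after — 2.6 units further apart.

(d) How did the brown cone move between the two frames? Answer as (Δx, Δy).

(0.5, 0.2)

The brown cone was at about (10.2, 5.2) and moved to about (10.7, 5.4).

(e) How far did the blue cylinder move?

2.3

The blue cylinder moved from about (12.8, 5.9) to (14.9, 6.9), a distance of √(2.1² + 1.0²) ≈ 2.3.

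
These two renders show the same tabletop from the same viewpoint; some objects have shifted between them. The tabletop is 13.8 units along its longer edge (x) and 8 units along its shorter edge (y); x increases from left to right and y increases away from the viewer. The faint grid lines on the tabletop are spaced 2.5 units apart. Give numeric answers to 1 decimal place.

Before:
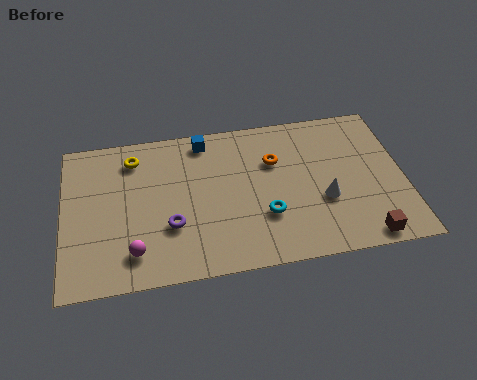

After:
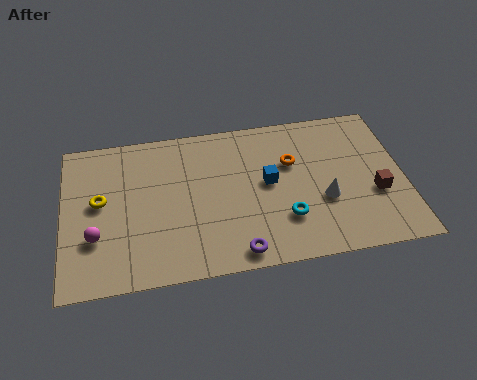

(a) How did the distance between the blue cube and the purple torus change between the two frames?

-0.9

The distance was about 4.6 in the first image and 3.7 in the second, so they moved 0.9 units closer together.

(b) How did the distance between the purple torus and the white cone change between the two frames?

-2.0

The distance was about 6.2 in the first image and 4.2 in the second, so they moved 2.0 units closer together.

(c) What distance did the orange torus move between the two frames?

0.7

The orange torus moved from about (8.6, 5.4) to (9.3, 5.2), a distance of √(0.7² + 0.2²) ≈ 0.7.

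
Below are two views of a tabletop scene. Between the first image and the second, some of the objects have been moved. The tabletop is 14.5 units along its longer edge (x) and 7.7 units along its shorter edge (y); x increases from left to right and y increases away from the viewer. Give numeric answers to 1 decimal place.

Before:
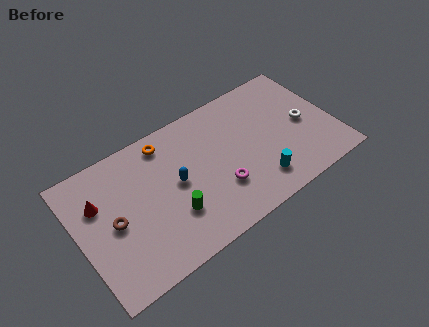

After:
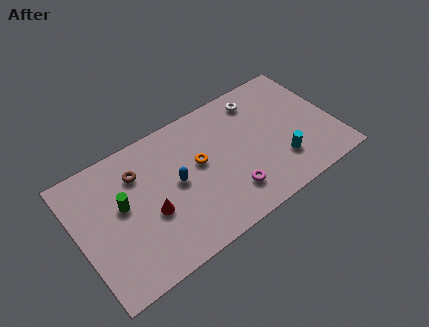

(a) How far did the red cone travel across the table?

3.3

The red cone moved from about (1.3, 5.2) to (3.9, 3.1), a distance of √(2.6² + 2.1²) ≈ 3.3.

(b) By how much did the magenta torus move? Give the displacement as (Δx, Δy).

(0.5, -0.6)

The magenta torus was at about (7.7, 2.4) and moved to about (8.2, 1.8).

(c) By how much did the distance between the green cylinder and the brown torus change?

-1.7

The distance was about 3.4 in the first image and 1.7 in the second, so they moved 1.7 units closer together.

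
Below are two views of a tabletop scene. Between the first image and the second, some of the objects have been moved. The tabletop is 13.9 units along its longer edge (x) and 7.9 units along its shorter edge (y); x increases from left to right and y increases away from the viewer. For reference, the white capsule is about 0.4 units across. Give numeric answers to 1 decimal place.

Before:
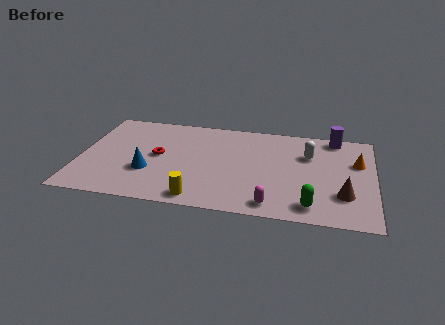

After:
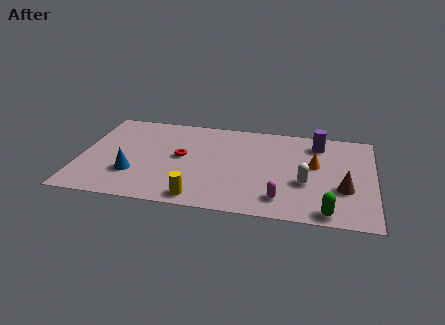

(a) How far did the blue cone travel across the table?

0.8

From (3.3, 2.7) to (2.6, 2.4), the blue cone covered √(0.7² + 0.3²) ≈ 0.8 units.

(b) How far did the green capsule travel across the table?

0.9

The green capsule was near (11.0, 1.2) before and (11.8, 0.8) after, so it travelled √(0.8² + 0.4²) ≈ 0.9 units.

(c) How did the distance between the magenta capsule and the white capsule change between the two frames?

-2.8

They were about 4.7 units apart before and 1.9 after — 2.8 units closer together.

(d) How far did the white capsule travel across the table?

2.4

The white capsule moved from about (10.8, 5.4) to (10.7, 3.0), a distance of √(0.1² + 2.4²) ≈ 2.4.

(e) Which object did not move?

the yellow cylinder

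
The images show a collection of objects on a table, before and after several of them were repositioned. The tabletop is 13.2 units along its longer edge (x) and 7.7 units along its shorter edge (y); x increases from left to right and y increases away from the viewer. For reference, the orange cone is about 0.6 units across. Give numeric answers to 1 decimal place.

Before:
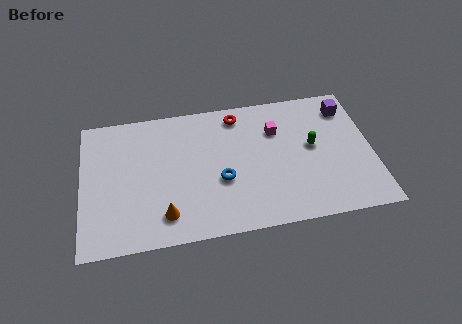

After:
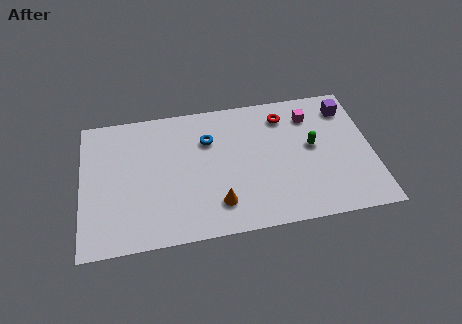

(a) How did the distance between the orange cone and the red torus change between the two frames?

-0.7

They were about 6.2 units apart before and 5.5 after — 0.7 units closer together.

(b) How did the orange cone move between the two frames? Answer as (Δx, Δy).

(2.4, 0.2)

From the two frames, the orange cone sits at roughly (3.7, 1.5) before and (6.1, 1.7) after.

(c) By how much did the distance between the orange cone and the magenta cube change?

-0.3

Before: roughly 6.5 units apart; after: 6.2. That's 0.3 units closer together.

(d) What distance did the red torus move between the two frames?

2.1

The red torus moved from about (7.2, 6.6) to (9.3, 6.2), a distance of √(2.1² + 0.4²) ≈ 2.1.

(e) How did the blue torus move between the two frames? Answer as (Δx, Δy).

(-0.5, 2.4)

From the two frames, the blue torus sits at roughly (6.3, 3.0) before and (5.8, 5.4) after.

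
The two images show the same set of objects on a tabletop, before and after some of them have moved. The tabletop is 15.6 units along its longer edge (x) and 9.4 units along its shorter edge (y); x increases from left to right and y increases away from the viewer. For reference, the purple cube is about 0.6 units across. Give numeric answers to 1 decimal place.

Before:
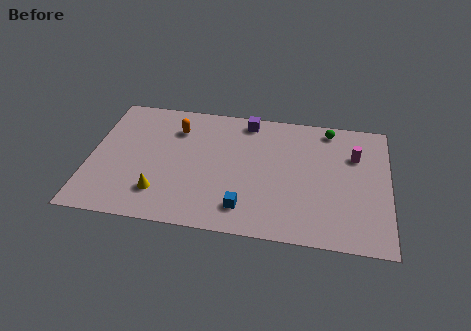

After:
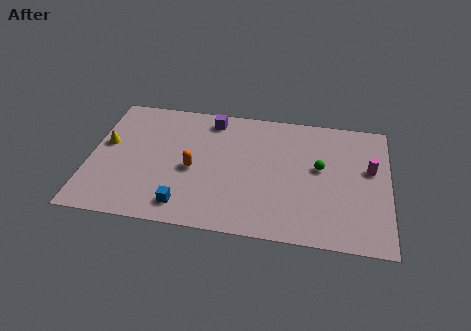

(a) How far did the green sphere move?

3.0

The green sphere was near (12.4, 8.3) before and (12.0, 5.3) after, so it travelled √(0.4² + 3.0²) ≈ 3.0 units.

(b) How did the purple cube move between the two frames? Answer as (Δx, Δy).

(-1.9, -0.2)

The purple cube started near (8.1, 8.3) and ended near (6.2, 8.1).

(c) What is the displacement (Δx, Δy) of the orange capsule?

(1.0, -2.9)

The orange capsule was at about (4.4, 7.1) and moved to about (5.4, 4.2).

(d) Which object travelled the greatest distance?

the yellow cone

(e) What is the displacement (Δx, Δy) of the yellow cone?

(-3.0, 3.2)

From the two frames, the yellow cone sits at roughly (3.8, 2.2) before and (0.8, 5.4) after.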